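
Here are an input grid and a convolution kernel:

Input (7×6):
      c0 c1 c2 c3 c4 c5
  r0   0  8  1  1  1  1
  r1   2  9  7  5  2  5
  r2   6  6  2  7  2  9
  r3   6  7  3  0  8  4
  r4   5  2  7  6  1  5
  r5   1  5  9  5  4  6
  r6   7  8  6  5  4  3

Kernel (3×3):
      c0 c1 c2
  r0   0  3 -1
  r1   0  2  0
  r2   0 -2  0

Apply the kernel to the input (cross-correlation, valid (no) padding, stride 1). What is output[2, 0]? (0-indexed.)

The receptive field on the input at this output position is [6 6 2 / 6 7 3 / 5 2 7]. Elementwise product with the kernel and sum: 6·3 + 2·-1 + 7·2 + 2·-2.

26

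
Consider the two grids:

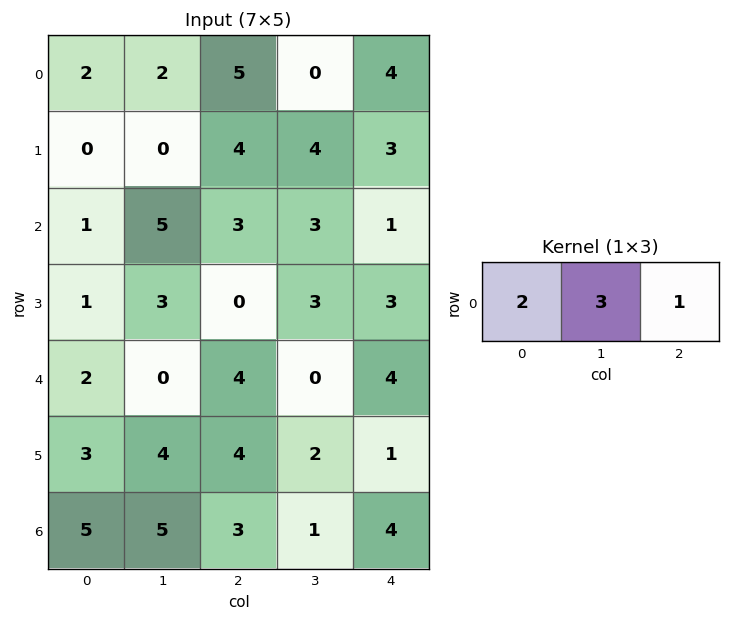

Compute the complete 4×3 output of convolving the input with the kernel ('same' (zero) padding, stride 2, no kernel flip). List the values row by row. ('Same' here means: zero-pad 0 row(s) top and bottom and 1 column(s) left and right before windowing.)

Output[0,0]: The receptive field on the zero-padded input at this output position is [0 2 2]. Elementwise product with the kernel and sum: 0·2 + 2·3 + 2·1.
Output[0,1]: The receptive field on the zero-padded input at this output position is [2 5 0]. Elementwise product with the kernel and sum: 2·2 + 5·3 + 0·1.

8 19 12
8 22 9
6 12 12
20 20 14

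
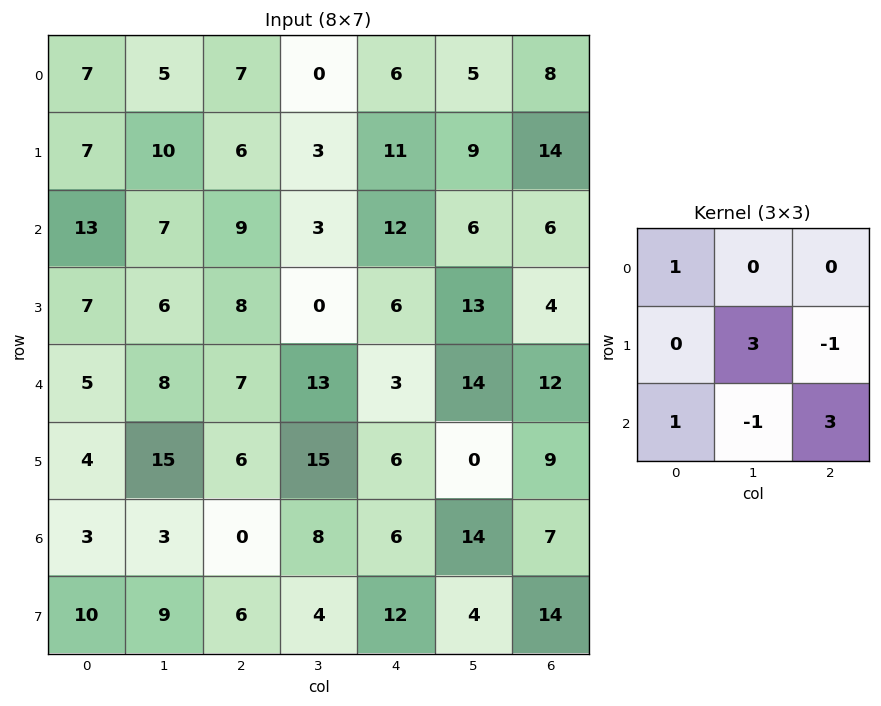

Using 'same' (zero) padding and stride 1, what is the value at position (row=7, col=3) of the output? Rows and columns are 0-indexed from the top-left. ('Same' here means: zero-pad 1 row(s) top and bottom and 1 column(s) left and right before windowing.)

The receptive field on the zero-padded input at this output position is [0 8 6 / 6 4 12 / 0 0 0]. Elementwise product with the kernel and sum: 0·1 + 4·3 + 12·-1 + 0·1 + 0·-1 + 0·3.

0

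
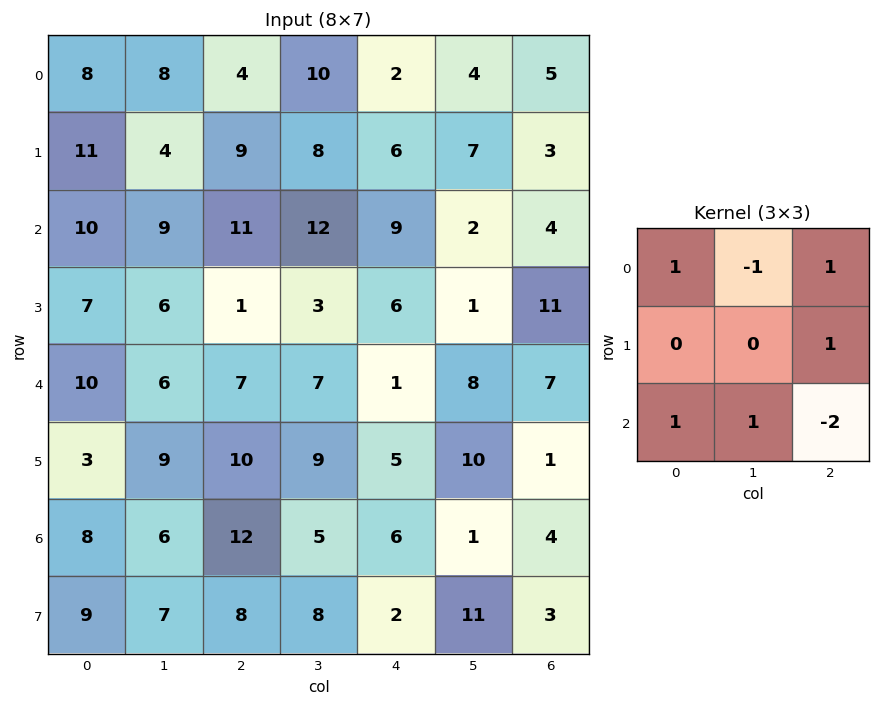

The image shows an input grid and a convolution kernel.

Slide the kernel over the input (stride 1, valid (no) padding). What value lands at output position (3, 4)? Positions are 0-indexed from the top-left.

The receptive field on the input at this output position is [6 1 11 / 1 8 7 / 5 10 1]. Elementwise product with the kernel and sum: 6·1 + 1·-1 + 11·1 + 7·1 + 5·1 + 10·1 + 1·-2.

36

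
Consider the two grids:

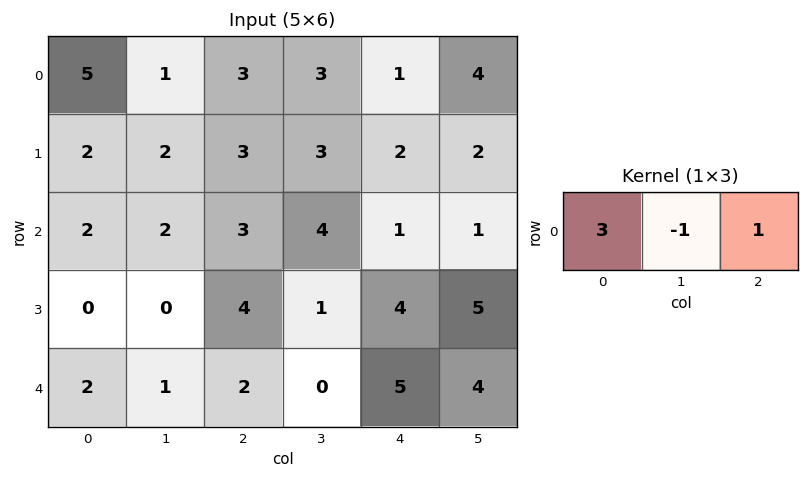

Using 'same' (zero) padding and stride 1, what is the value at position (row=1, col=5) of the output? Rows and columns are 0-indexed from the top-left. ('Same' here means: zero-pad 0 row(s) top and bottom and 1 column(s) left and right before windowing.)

4

The receptive field on the zero-padded input at this output position is [2 2 0]. Elementwise product with the kernel and sum: 2·3 + 2·-1 + 0·1.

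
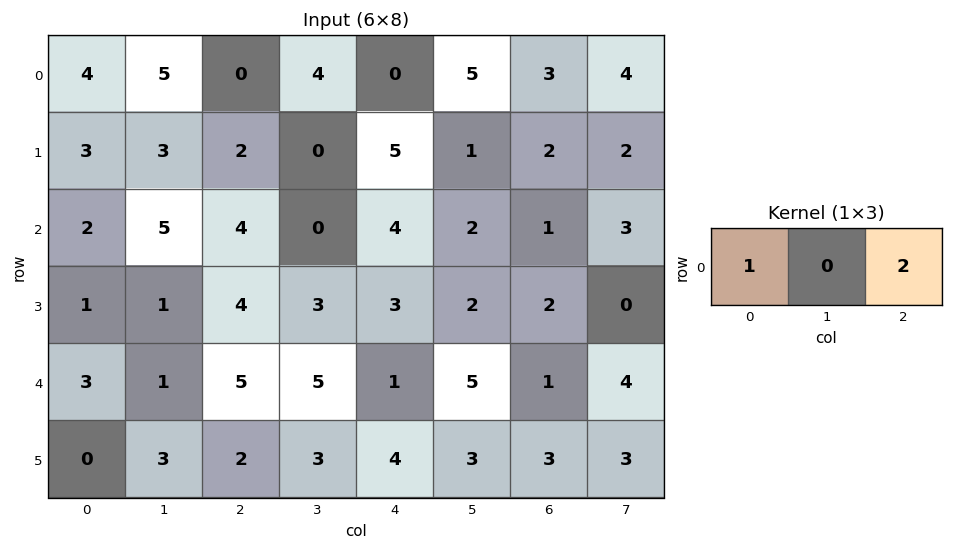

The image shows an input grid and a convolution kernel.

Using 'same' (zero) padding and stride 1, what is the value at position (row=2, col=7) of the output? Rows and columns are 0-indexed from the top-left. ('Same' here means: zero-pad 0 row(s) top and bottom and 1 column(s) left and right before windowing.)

The receptive field on the zero-padded input at this output position is [1 3 0]. Elementwise product with the kernel and sum: 1·1 + 0·2.

1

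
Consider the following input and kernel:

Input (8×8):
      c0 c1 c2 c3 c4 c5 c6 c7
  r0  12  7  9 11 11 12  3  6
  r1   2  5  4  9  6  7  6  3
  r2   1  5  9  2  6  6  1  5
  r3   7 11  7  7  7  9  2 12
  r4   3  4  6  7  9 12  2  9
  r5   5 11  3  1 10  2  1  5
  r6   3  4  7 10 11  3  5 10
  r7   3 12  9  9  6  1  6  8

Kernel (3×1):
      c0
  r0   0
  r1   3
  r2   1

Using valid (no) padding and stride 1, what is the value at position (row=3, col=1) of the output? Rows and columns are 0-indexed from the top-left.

The receptive field on the input at this output position is [11 / 4 / 11]. Elementwise product with the kernel and sum: 4·3 + 11·1.

23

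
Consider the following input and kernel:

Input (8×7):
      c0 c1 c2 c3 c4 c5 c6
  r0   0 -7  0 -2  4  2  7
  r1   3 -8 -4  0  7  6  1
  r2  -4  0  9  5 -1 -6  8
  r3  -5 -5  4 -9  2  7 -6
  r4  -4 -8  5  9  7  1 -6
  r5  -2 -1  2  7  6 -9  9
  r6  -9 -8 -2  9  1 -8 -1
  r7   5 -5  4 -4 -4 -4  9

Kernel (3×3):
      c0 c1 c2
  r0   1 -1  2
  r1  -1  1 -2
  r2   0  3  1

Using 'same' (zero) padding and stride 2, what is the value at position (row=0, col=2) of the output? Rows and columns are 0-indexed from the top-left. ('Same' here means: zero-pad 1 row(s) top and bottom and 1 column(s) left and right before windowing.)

The receptive field on the zero-padded input at this output position is [0 0 0 / -2 4 2 / 0 7 6]. Elementwise product with the kernel and sum: 0·1 + 0·-1 + 0·2 + -2·-1 + 4·1 + 2·-2 + 7·3 + 6·1.

29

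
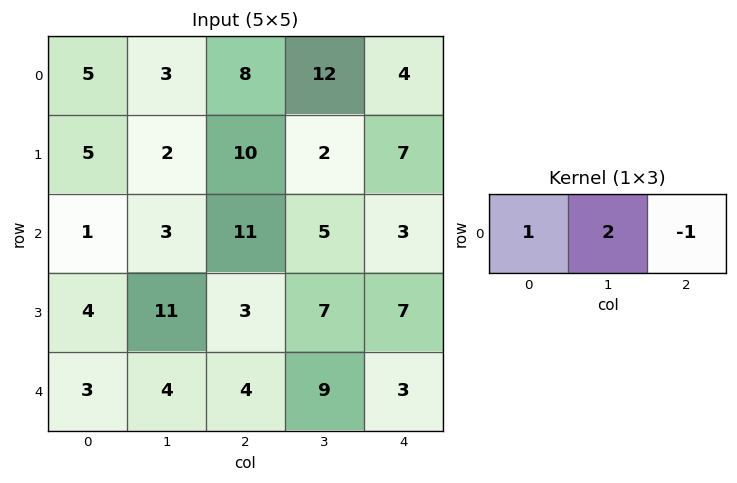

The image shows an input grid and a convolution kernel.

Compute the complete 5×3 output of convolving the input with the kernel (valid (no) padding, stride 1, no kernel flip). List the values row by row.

Output[0,0]: The receptive field on the input at this output position is [5 3 8]. Elementwise product with the kernel and sum: 5·1 + 3·2 + 8·-1.
Output[0,1]: The receptive field on the input at this output position is [3 8 12]. Elementwise product with the kernel and sum: 3·1 + 8·2 + 12·-1.

3 7 28
-1 20 7
-4 20 18
23 10 10
7 3 19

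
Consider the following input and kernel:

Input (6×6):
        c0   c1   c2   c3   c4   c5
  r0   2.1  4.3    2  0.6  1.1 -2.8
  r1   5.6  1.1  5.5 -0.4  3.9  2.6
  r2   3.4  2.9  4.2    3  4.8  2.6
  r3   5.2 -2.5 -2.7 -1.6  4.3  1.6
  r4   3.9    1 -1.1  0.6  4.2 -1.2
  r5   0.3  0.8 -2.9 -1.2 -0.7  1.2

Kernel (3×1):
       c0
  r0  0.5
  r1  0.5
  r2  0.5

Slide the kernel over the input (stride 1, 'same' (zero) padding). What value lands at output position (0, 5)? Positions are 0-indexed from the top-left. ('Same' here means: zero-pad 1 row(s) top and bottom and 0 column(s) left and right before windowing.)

-0.1

The receptive field on the zero-padded input at this output position is [0 / -2.8 / 2.6]. Elementwise product with the kernel and sum: 0·0.5 + -2.8·0.5 + 2.6·0.5.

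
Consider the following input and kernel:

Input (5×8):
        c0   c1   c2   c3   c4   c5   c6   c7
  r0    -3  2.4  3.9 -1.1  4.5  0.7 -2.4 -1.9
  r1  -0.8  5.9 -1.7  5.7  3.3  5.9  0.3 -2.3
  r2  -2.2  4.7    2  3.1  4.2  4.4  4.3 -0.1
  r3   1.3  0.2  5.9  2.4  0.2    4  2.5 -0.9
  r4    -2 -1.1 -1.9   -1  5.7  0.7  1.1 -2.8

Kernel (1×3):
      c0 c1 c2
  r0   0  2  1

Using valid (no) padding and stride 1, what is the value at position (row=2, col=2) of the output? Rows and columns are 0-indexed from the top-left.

The receptive field on the input at this output position is [2 3.1 4.2]. Elementwise product with the kernel and sum: 3.1·2 + 4.2·1.

10.4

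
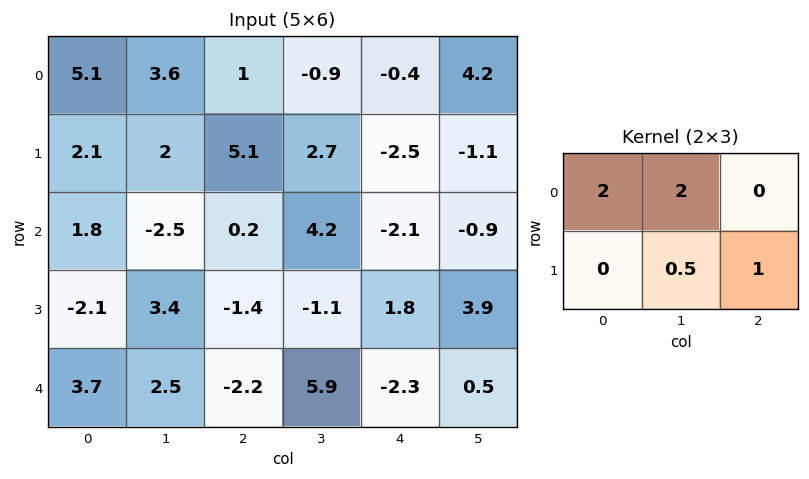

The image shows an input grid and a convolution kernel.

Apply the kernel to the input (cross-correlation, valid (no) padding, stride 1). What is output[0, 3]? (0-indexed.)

The receptive field on the input at this output position is [-0.9 -0.4 4.2 / 2.7 -2.5 -1.1]. Elementwise product with the kernel and sum: -0.9·2 + -0.4·2 + -2.5·0.5 + -1.1·1.

-4.95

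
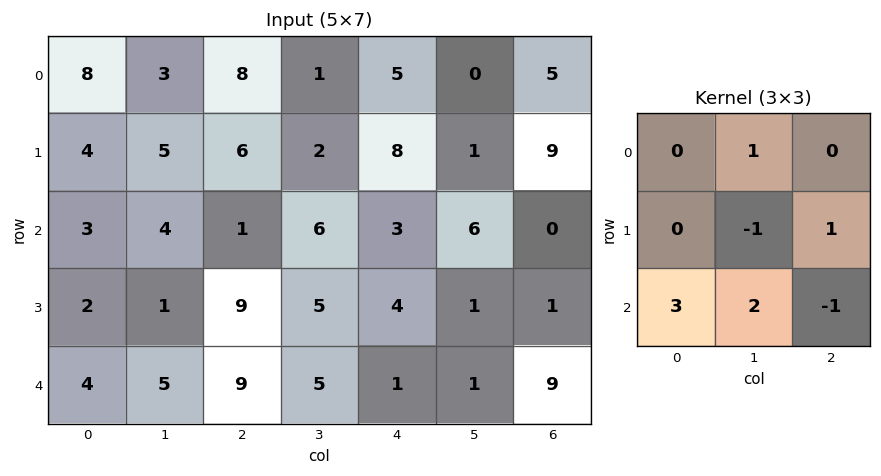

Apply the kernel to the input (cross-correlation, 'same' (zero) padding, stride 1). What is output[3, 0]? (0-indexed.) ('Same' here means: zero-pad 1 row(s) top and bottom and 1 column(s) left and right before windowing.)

The receptive field on the zero-padded input at this output position is [0 3 4 / 0 2 1 / 0 4 5]. Elementwise product with the kernel and sum: 3·1 + 2·-1 + 1·1 + 0·3 + 4·2 + 5·-1.

5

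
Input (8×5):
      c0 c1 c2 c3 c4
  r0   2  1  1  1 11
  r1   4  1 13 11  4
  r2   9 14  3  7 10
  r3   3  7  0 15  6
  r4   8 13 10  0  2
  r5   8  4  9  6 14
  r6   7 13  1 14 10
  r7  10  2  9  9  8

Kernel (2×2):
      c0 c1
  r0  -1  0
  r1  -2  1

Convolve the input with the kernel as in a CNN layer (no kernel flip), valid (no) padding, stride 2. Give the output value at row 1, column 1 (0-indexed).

The receptive field on the input at this output position is [3 7 / 0 15]. Elementwise product with the kernel and sum: 3·-1 + 0·-2 + 15·1.

12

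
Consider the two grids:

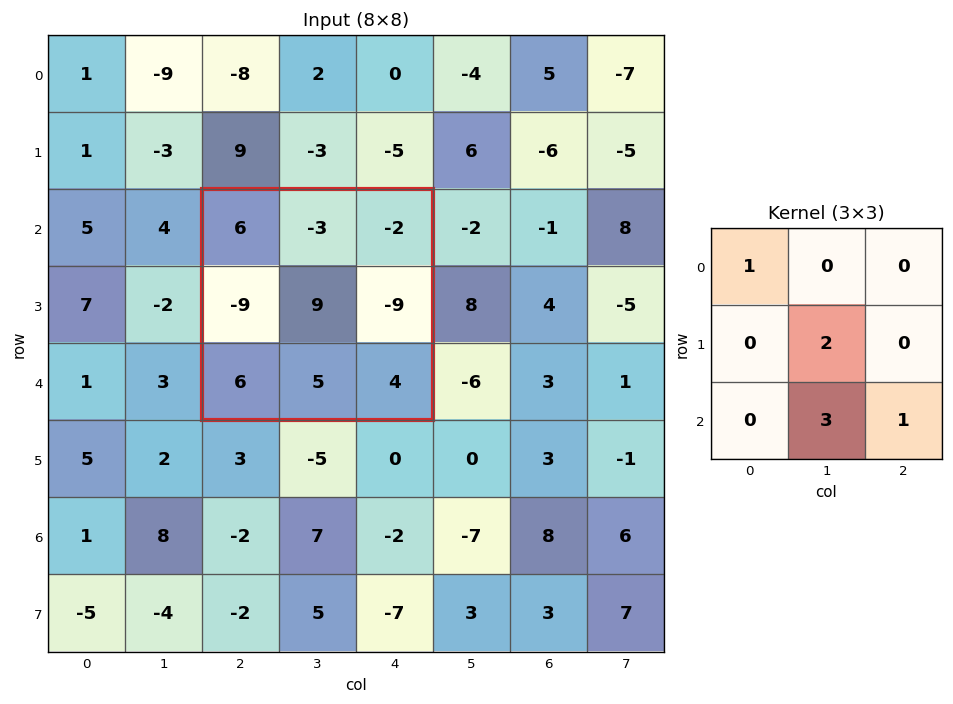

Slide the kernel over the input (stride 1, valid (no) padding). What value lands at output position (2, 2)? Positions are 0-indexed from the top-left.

The receptive field on the input at this output position is [6 -3 -2 / -9 9 -9 / 6 5 4]. Elementwise product with the kernel and sum: 6·1 + 9·2 + 5·3 + 4·1.

43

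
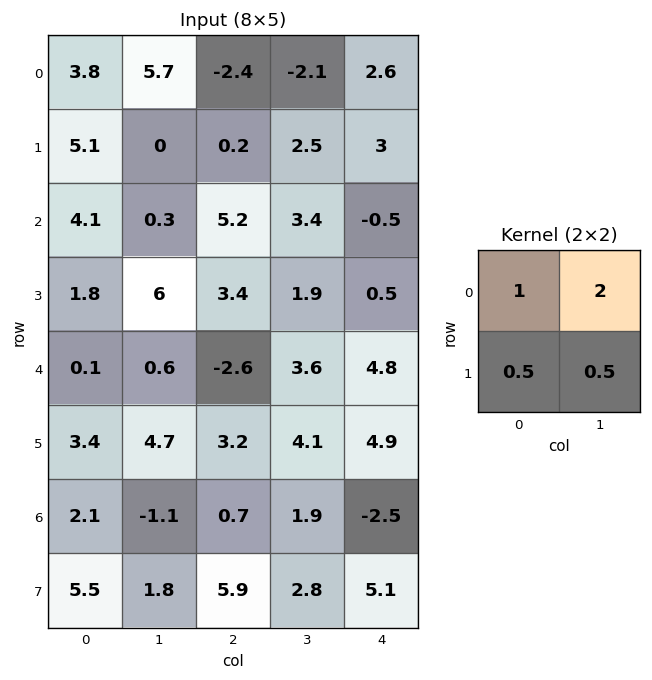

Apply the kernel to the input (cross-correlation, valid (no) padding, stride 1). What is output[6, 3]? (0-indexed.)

The receptive field on the input at this output position is [1.9 -2.5 / 2.8 5.1]. Elementwise product with the kernel and sum: 1.9·1 + -2.5·2 + 2.8·0.5 + 5.1·0.5.

0.85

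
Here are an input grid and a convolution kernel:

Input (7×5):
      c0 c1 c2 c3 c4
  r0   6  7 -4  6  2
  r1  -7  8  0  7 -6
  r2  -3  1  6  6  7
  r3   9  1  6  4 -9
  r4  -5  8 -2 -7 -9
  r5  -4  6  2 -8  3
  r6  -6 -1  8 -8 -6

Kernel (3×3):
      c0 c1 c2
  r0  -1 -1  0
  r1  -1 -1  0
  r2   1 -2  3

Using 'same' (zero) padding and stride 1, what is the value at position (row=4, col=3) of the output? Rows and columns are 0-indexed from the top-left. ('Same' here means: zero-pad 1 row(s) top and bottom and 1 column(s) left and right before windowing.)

26

The receptive field on the zero-padded input at this output position is [6 4 -9 / -2 -7 -9 / 2 -8 3]. Elementwise product with the kernel and sum: 6·-1 + 4·-1 + -2·-1 + -7·-1 + 2·1 + -8·-2 + 3·3.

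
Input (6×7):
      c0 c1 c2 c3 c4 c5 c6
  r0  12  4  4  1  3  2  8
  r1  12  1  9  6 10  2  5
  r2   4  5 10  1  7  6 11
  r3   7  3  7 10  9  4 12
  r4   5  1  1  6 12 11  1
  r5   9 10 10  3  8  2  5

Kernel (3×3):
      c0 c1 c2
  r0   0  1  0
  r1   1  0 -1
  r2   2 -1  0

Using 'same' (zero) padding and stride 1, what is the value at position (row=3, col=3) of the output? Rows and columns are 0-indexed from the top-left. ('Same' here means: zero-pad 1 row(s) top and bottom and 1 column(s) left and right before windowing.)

The receptive field on the zero-padded input at this output position is [10 1 7 / 7 10 9 / 1 6 12]. Elementwise product with the kernel and sum: 1·1 + 7·1 + 9·-1 + 1·2 + 6·-1.

-5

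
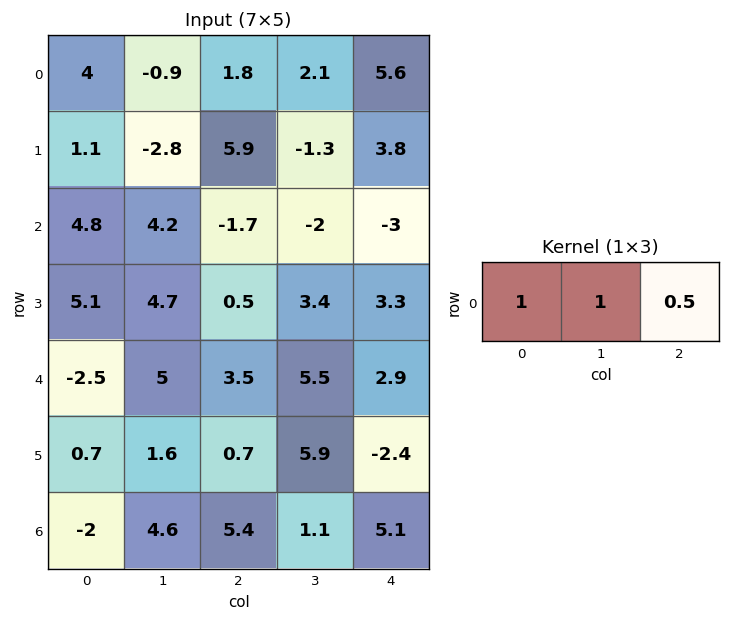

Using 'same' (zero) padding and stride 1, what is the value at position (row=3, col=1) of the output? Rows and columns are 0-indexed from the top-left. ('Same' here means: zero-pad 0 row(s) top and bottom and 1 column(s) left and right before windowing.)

The receptive field on the zero-padded input at this output position is [5.1 4.7 0.5]. Elementwise product with the kernel and sum: 5.1·1 + 4.7·1 + 0.5·0.5.

10.05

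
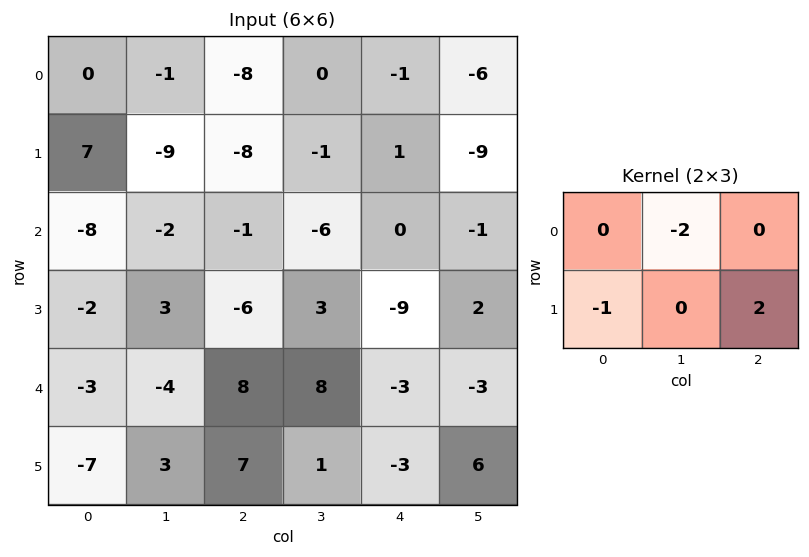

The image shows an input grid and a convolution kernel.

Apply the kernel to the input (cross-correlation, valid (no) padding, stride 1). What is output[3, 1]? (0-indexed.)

The receptive field on the input at this output position is [3 -6 3 / -4 8 8]. Elementwise product with the kernel and sum: -6·-2 + -4·-1 + 8·2.

32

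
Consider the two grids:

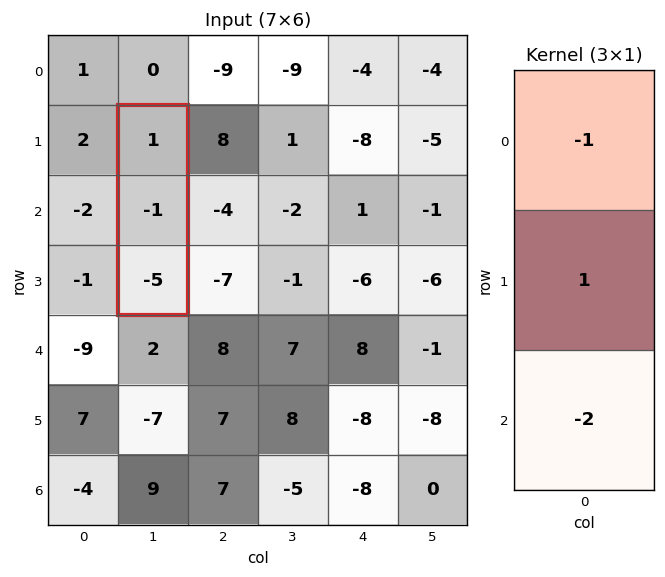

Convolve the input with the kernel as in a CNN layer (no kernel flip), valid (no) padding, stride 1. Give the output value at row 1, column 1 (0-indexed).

The receptive field on the input at this output position is [1 / -1 / -5]. Elementwise product with the kernel and sum: 1·-1 + -1·1 + -5·-2.

8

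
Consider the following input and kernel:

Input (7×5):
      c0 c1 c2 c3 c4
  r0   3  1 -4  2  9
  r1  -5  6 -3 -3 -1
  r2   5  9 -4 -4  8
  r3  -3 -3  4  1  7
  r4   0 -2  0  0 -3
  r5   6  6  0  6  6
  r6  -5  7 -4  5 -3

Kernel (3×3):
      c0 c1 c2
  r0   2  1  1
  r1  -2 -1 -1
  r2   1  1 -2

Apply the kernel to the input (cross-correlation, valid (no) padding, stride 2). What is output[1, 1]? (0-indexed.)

-14

The receptive field on the input at this output position is [-4 -4 8 / 4 1 7 / 0 0 -3]. Elementwise product with the kernel and sum: -4·2 + -4·1 + 8·1 + 4·-2 + 1·-1 + 7·-1 + 0·1 + 0·1 + -3·-2.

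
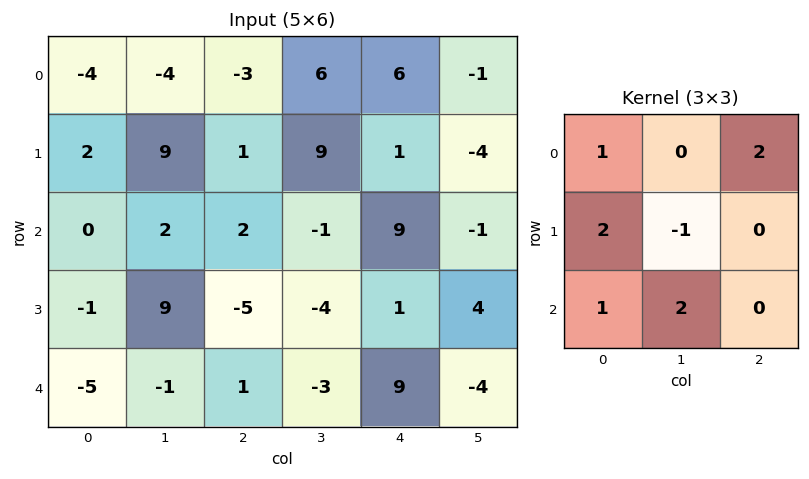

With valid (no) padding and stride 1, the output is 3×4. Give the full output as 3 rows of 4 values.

-11 31 2 38
19 28 -5 -12
-14 24 9 3

Output[0,0]: The receptive field on the input at this output position is [-4 -4 -3 / 2 9 1 / 0 2 2]. Elementwise product with the kernel and sum: -4·1 + -3·2 + 2·2 + 9·-1 + 0·1 + 2·2.
Output[0,1]: The receptive field on the input at this output position is [-4 -3 6 / 9 1 9 / 2 2 -1]. Elementwise product with the kernel and sum: -4·1 + 6·2 + 9·2 + 1·-1 + 2·1 + 2·2.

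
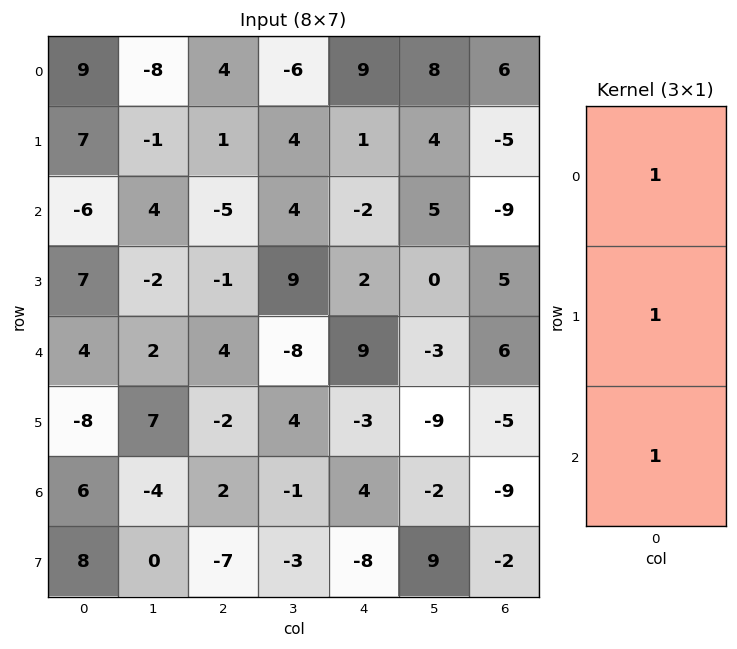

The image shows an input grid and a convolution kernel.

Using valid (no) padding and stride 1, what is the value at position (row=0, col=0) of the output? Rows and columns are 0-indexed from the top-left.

The receptive field on the input at this output position is [9 / 7 / -6]. Elementwise product with the kernel and sum: 9·1 + 7·1 + -6·1.

10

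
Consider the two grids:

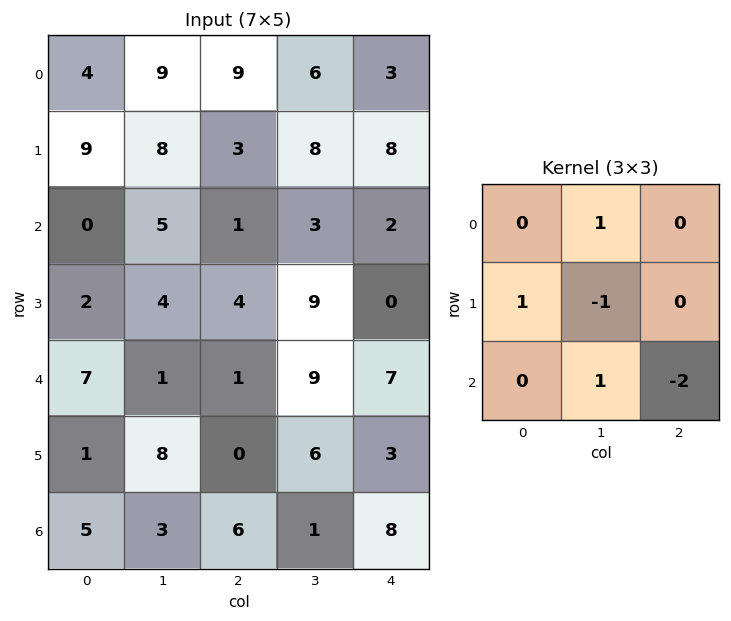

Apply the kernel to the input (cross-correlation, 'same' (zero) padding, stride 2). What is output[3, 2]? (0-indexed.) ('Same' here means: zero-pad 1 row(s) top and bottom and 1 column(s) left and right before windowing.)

The receptive field on the zero-padded input at this output position is [6 3 0 / 1 8 0 / 0 0 0]. Elementwise product with the kernel and sum: 3·1 + 1·1 + 8·-1 + 0·1 + 0·-2.

-4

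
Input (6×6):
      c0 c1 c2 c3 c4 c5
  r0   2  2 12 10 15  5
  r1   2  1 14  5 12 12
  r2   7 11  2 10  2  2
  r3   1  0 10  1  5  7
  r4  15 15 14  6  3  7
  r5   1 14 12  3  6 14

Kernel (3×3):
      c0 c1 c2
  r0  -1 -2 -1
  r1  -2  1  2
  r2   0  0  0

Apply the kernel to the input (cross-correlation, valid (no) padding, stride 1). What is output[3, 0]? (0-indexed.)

The receptive field on the input at this output position is [1 0 10 / 15 15 14 / 1 14 12]. Elementwise product with the kernel and sum: 1·-1 + 0·-2 + 10·-1 + 15·-2 + 15·1 + 14·2.

2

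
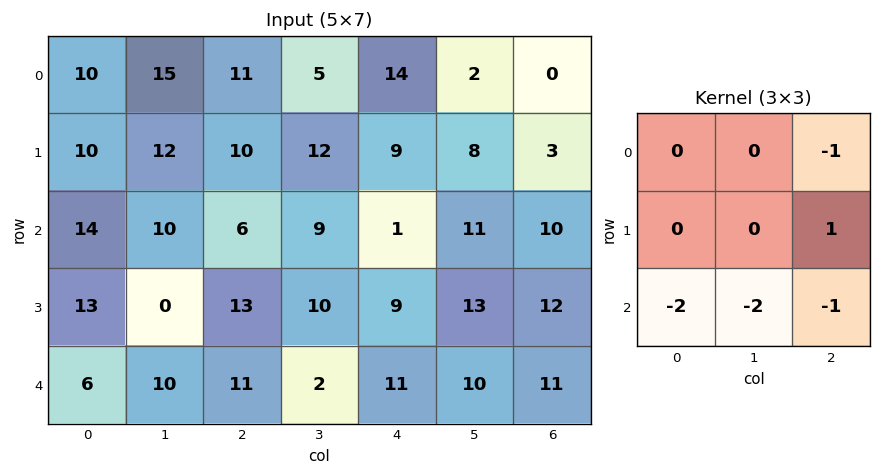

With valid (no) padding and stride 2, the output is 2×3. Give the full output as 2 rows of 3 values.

-55 -36 -31
-36 -29 -51

Output[0,0]: The receptive field on the input at this output position is [10 15 11 / 10 12 10 / 14 10 6]. Elementwise product with the kernel and sum: 11·-1 + 10·1 + 14·-2 + 10·-2 + 6·-1.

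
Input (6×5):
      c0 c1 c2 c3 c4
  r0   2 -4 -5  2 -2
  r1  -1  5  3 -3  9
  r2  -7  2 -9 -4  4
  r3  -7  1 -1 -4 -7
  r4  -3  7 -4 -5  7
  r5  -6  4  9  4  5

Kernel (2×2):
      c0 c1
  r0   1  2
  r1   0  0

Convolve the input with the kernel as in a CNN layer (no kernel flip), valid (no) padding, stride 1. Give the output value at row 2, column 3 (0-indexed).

The receptive field on the input at this output position is [-4 4 / -4 -7]. Elementwise product with the kernel and sum: -4·1 + 4·2.

4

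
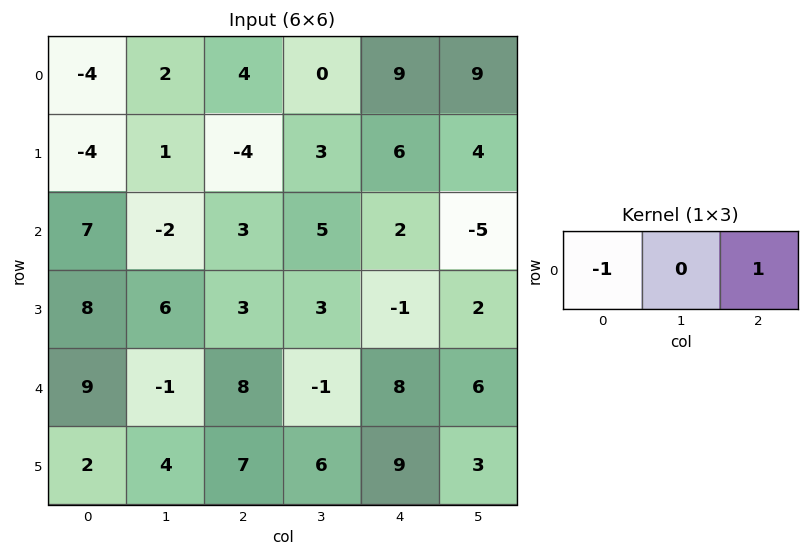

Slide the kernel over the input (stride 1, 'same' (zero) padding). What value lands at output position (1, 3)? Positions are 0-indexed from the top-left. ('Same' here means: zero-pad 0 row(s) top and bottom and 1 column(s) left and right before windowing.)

The receptive field on the zero-padded input at this output position is [-4 3 6]. Elementwise product with the kernel and sum: -4·-1 + 6·1.

10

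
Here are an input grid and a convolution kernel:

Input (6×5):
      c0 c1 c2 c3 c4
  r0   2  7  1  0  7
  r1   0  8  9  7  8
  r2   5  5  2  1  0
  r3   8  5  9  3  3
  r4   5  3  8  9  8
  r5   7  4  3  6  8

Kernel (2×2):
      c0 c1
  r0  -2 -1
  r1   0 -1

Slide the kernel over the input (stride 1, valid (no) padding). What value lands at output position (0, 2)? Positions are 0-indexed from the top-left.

The receptive field on the input at this output position is [1 0 / 9 7]. Elementwise product with the kernel and sum: 1·-2 + 0·-1 + 7·-1.

-9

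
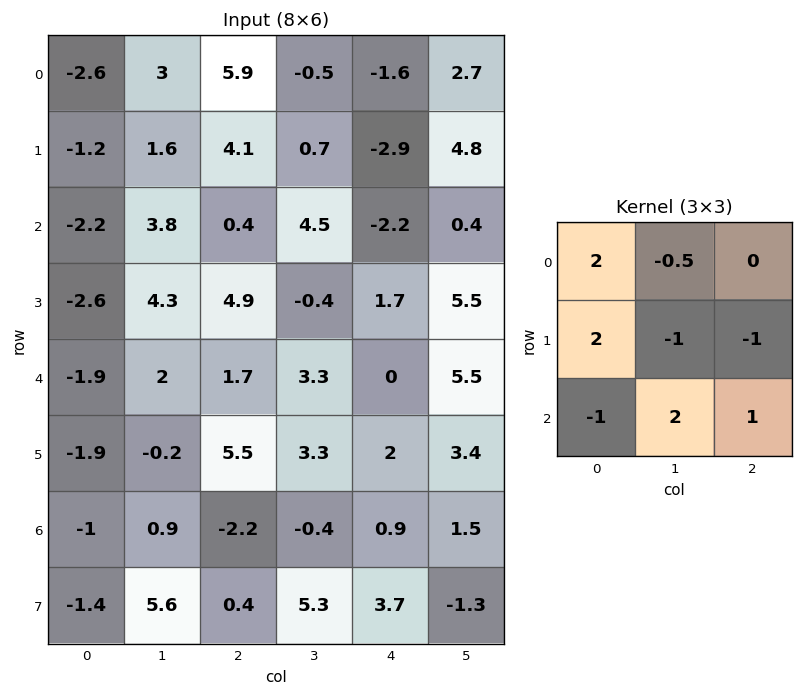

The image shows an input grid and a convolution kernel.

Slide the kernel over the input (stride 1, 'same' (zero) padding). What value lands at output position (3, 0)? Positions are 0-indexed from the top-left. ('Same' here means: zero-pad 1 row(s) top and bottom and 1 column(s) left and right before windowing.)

-2.4

The receptive field on the zero-padded input at this output position is [0 -2.2 3.8 / 0 -2.6 4.3 / 0 -1.9 2]. Elementwise product with the kernel and sum: 0·2 + -2.2·-0.5 + 0·2 + -2.6·-1 + 4.3·-1 + 0·-1 + -1.9·2 + 2·1.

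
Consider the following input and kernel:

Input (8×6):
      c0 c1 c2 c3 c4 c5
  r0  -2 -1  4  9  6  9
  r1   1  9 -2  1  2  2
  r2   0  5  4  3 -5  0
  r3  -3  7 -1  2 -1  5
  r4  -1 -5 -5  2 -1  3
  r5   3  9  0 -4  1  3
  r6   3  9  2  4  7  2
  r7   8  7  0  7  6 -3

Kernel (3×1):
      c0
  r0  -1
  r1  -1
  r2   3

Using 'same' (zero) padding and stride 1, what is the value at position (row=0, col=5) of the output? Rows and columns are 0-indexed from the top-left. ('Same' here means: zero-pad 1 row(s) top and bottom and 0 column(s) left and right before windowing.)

The receptive field on the zero-padded input at this output position is [0 / 9 / 2]. Elementwise product with the kernel and sum: 0·-1 + 9·-1 + 2·3.

-3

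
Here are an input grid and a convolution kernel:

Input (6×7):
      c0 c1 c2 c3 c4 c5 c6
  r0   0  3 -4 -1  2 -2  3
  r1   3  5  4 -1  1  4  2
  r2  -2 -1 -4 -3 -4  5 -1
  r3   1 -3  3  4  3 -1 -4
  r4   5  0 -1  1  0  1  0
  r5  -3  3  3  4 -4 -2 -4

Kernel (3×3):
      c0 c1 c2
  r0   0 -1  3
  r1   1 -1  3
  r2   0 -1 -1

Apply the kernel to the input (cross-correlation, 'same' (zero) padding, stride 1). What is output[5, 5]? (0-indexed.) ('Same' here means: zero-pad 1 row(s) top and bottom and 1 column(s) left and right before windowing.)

The receptive field on the zero-padded input at this output position is [0 1 0 / -4 -2 -4 / 0 0 0]. Elementwise product with the kernel and sum: 1·-1 + 0·3 + -4·1 + -2·-1 + -4·3 + 0·-1 + 0·-1.

-15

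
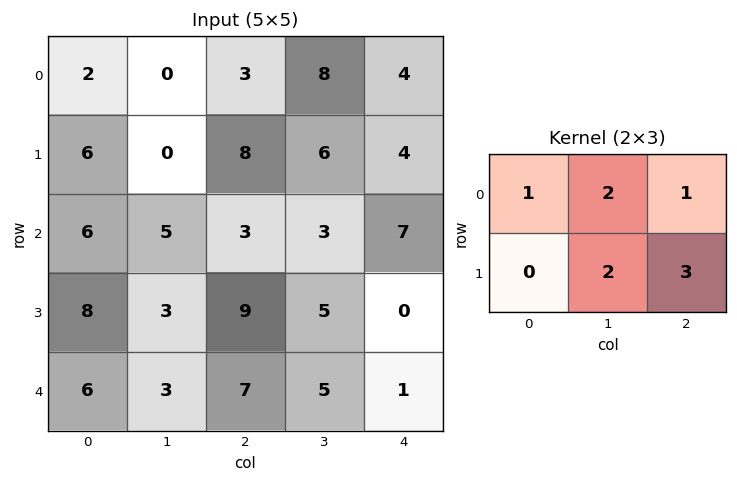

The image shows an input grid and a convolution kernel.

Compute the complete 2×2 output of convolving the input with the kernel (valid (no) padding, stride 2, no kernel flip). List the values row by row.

29 47
52 26

Output[0,0]: The receptive field on the input at this output position is [2 0 3 / 6 0 8]. Elementwise product with the kernel and sum: 2·1 + 0·2 + 3·1 + 0·2 + 8·3.
Output[0,1]: The receptive field on the input at this output position is [3 8 4 / 8 6 4]. Elementwise product with the kernel and sum: 3·1 + 8·2 + 4·1 + 6·2 + 4·3.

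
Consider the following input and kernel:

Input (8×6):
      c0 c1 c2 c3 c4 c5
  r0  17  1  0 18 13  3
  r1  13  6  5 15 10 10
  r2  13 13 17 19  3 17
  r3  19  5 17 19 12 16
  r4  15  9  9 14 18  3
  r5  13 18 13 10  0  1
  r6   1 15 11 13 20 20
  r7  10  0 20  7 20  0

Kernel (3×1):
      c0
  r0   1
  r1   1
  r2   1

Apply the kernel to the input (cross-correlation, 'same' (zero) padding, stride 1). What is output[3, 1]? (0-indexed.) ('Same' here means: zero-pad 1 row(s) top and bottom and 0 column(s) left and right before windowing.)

The receptive field on the zero-padded input at this output position is [13 / 5 / 9]. Elementwise product with the kernel and sum: 13·1 + 5·1 + 9·1.

27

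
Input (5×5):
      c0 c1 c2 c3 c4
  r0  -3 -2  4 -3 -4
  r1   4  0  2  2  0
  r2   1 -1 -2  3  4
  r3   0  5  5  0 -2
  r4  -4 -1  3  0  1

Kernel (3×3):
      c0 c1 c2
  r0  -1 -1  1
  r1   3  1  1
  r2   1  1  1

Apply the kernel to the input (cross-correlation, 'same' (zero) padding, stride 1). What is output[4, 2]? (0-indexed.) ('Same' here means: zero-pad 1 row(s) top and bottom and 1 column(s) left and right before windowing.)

-10

The receptive field on the zero-padded input at this output position is [5 5 0 / -1 3 0 / 0 0 0]. Elementwise product with the kernel and sum: 5·-1 + 5·-1 + 0·1 + -1·3 + 3·1 + 0·1 + 0·1 + 0·1 + 0·1.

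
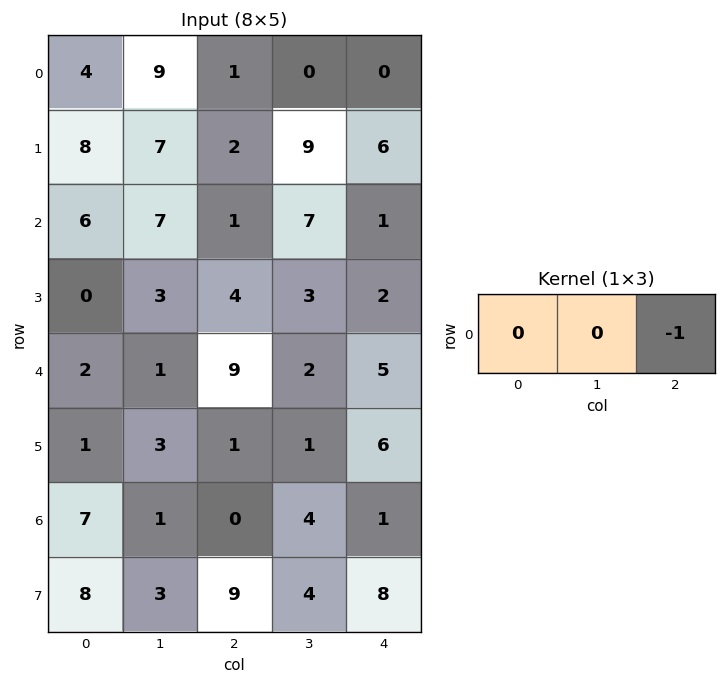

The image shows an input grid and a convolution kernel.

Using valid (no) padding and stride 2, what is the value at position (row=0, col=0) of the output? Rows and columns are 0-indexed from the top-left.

-1

The receptive field on the input at this output position is [4 9 1]. Elementwise product with the kernel and sum: 1·-1.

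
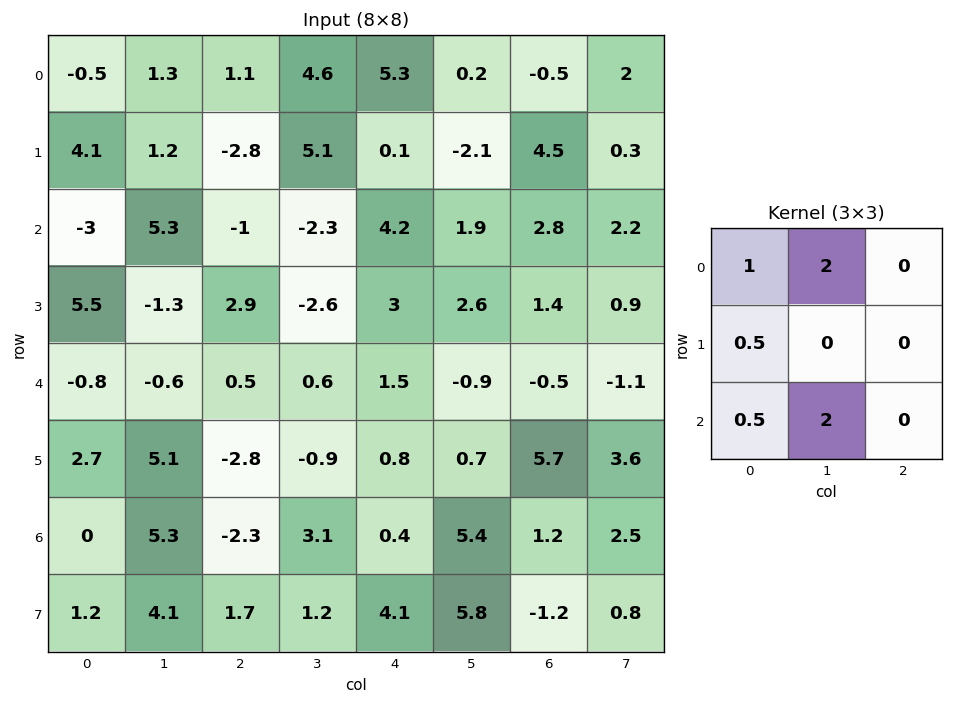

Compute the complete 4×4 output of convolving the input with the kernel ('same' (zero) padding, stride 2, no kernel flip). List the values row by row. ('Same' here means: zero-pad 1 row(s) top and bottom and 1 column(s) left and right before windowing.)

8.2 -4.35 5.05 8.05
19.2 3.4 8.85 11.95
16.4 1.15 4.85 16.7
7.8 7.6 11.05 15.3

Output[0,0]: The receptive field on the zero-padded input at this output position is [0 0 0 / 0 -0.5 1.3 / 0 4.1 1.2]. Elementwise product with the kernel and sum: 0·1 + 0·2 + 0·0.5 + 0·0.5 + 4.1·2.
Output[0,1]: The receptive field on the zero-padded input at this output position is [0 0 0 / 1.3 1.1 4.6 / 1.2 -2.8 5.1]. Elementwise product with the kernel and sum: 0·1 + 0·2 + 1.3·0.5 + 1.2·0.5 + -2.8·2.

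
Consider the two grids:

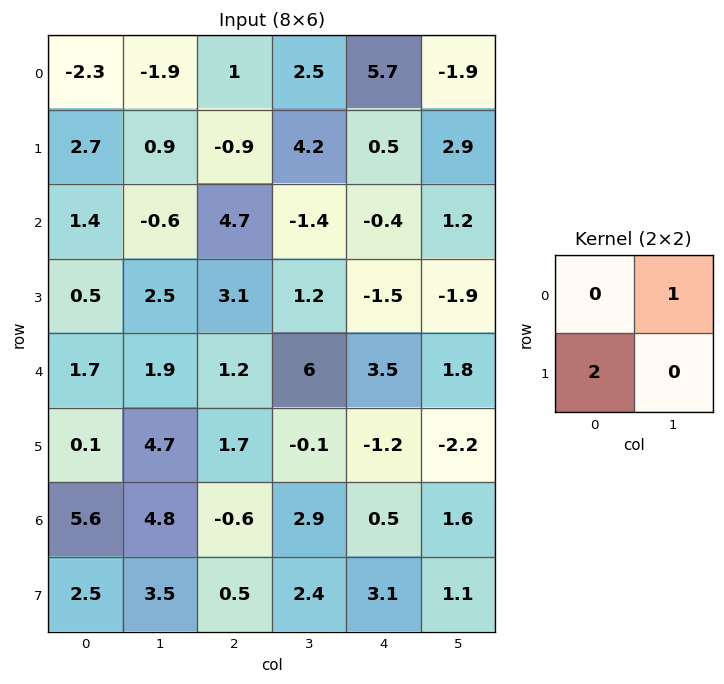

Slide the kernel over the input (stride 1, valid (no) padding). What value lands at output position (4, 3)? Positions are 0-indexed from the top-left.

3.3

The receptive field on the input at this output position is [6 3.5 / -0.1 -1.2]. Elementwise product with the kernel and sum: 3.5·1 + -0.1·2.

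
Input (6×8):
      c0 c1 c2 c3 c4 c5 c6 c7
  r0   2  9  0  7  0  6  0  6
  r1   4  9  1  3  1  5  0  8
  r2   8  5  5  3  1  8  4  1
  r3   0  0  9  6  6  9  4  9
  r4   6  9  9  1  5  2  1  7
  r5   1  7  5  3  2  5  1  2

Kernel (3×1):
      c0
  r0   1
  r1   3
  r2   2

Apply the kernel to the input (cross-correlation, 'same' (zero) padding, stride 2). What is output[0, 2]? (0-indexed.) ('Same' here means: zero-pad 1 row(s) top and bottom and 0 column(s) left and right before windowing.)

2

The receptive field on the zero-padded input at this output position is [0 / 0 / 1]. Elementwise product with the kernel and sum: 0·1 + 0·3 + 1·2.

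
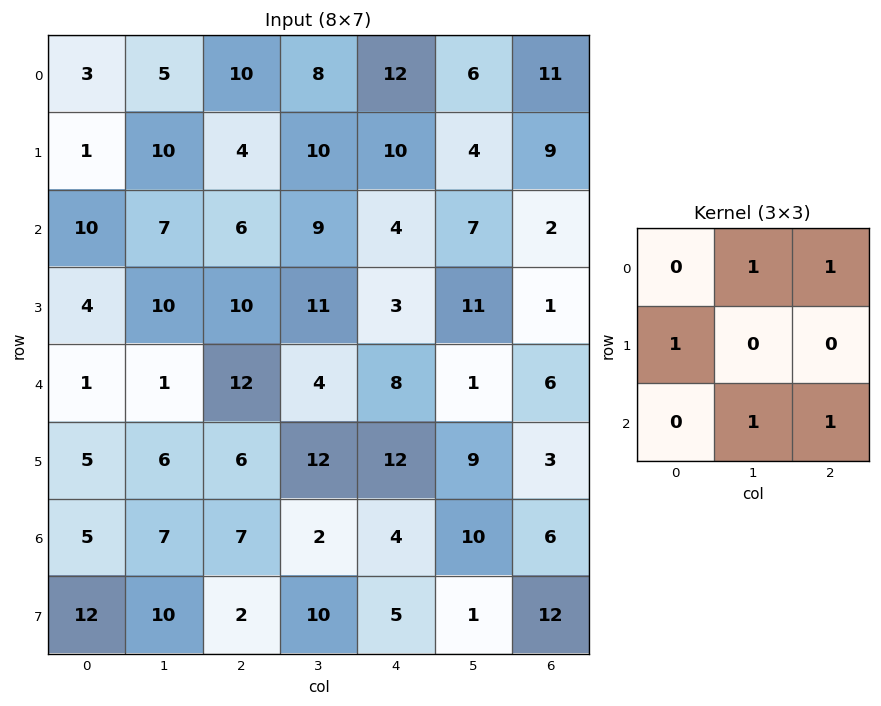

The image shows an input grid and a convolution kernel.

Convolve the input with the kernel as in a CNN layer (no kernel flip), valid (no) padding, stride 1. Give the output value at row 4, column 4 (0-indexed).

35

The receptive field on the input at this output position is [8 1 6 / 12 9 3 / 4 10 6]. Elementwise product with the kernel and sum: 1·1 + 6·1 + 12·1 + 10·1 + 6·1.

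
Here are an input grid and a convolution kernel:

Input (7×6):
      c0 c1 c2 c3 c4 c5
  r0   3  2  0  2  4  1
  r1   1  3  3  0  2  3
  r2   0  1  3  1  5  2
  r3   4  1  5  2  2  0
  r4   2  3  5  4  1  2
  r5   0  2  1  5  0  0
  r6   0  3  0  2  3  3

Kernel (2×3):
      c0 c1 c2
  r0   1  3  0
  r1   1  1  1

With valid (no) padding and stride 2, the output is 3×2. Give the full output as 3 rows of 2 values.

Output[0,0]: The receptive field on the input at this output position is [3 2 0 / 1 3 3]. Elementwise product with the kernel and sum: 3·1 + 2·3 + 1·1 + 3·1 + 3·1.

16 11
13 15
14 23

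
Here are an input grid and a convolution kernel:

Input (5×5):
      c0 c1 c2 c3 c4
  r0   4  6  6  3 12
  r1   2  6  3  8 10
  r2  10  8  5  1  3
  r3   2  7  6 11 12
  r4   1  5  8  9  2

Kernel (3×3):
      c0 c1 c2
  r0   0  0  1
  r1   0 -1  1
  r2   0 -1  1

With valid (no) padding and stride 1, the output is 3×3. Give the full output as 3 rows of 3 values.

0 4 16
-1 9 13
7 7 -3

Output[0,0]: The receptive field on the input at this output position is [4 6 6 / 2 6 3 / 10 8 5]. Elementwise product with the kernel and sum: 6·1 + 6·-1 + 3·1 + 8·-1 + 5·1.
Output[0,1]: The receptive field on the input at this output position is [6 6 3 / 6 3 8 / 8 5 1]. Elementwise product with the kernel and sum: 3·1 + 3·-1 + 8·1 + 5·-1 + 1·1.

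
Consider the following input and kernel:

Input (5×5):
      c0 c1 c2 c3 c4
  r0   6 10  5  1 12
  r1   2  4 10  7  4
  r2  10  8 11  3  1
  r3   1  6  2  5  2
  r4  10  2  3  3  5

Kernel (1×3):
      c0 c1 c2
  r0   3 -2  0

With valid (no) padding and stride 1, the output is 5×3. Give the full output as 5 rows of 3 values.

-2 20 13
-2 -8 16
14 2 27
-9 14 -4
26 0 3

Output[0,0]: The receptive field on the input at this output position is [6 10 5]. Elementwise product with the kernel and sum: 6·3 + 10·-2.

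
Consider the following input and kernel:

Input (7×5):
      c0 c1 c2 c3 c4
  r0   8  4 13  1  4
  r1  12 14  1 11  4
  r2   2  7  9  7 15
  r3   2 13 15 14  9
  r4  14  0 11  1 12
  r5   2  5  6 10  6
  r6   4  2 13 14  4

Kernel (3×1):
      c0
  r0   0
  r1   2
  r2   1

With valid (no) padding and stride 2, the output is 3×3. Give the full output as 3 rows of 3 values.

Output[0,0]: The receptive field on the input at this output position is [8 / 12 / 2]. Elementwise product with the kernel and sum: 12·2 + 2·1.

26 11 23
18 41 30
8 25 16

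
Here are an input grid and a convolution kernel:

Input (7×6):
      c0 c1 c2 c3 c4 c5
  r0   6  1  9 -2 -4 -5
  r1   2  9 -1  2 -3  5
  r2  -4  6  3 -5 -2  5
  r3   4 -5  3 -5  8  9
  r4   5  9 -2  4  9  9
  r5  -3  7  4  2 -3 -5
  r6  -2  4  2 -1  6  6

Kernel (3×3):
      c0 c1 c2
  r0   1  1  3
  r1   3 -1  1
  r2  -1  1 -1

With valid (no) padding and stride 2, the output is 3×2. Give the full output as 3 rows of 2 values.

37 -19
37 11
0 27

Output[0,0]: The receptive field on the input at this output position is [6 1 9 / 2 9 -1 / -4 6 3]. Elementwise product with the kernel and sum: 6·1 + 1·1 + 9·3 + 2·3 + 9·-1 + -1·1 + -4·-1 + 6·1 + 3·-1.
Output[0,1]: The receptive field on the input at this output position is [9 -2 -4 / -1 2 -3 / 3 -5 -2]. Elementwise product with the kernel and sum: 9·1 + -2·1 + -4·3 + -1·3 + 2·-1 + -3·1 + 3·-1 + -5·1 + -2·-1.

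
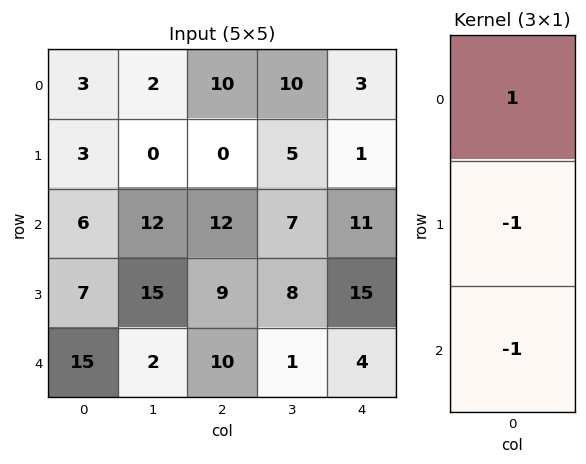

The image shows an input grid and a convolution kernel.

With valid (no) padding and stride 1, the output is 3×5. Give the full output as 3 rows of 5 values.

Output[0,0]: The receptive field on the input at this output position is [3 / 3 / 6]. Elementwise product with the kernel and sum: 3·1 + 3·-1 + 6·-1.
Output[0,1]: The receptive field on the input at this output position is [2 / 0 / 12]. Elementwise product with the kernel and sum: 2·1 + 0·-1 + 12·-1.

-6 -10 -2 -2 -9
-10 -27 -21 -10 -25
-16 -5 -7 -2 -8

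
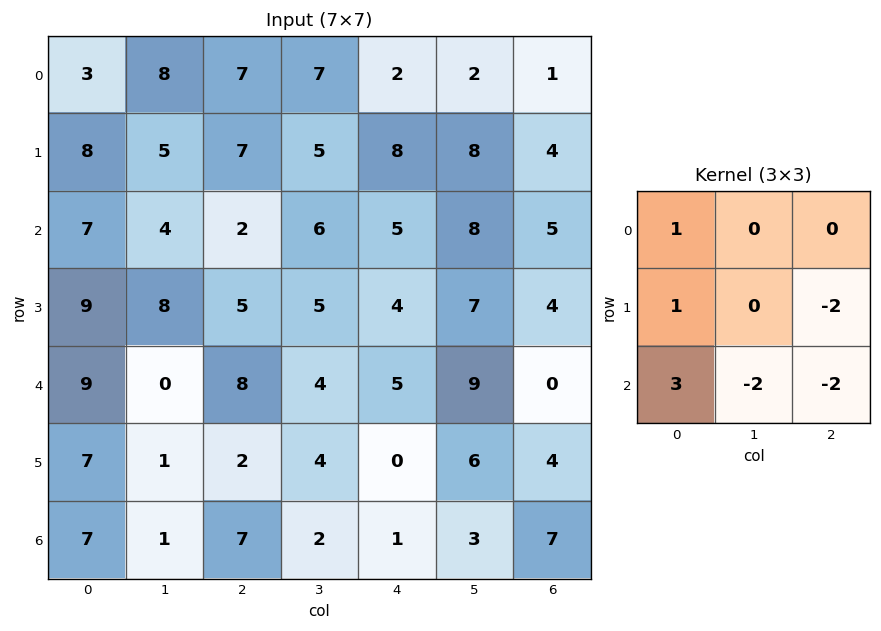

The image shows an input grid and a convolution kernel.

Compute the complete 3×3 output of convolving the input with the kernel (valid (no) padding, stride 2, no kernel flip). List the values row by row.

Output[0,0]: The receptive field on the input at this output position is [3 8 7 / 8 5 7 / 7 4 2]. Elementwise product with the kernel and sum: 3·1 + 8·1 + 7·-2 + 7·3 + 4·-2 + 2·-2.
Output[0,1]: The receptive field on the input at this output position is [7 7 2 / 7 5 8 / 2 6 5]. Elementwise product with the kernel and sum: 7·1 + 7·1 + 8·-2 + 2·3 + 6·-2 + 5·-2.

6 -18 -9
17 5 -2
17 25 -20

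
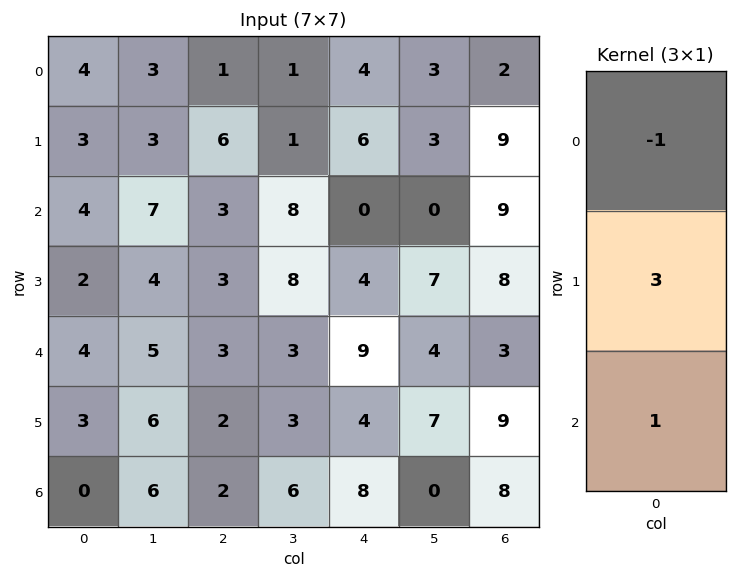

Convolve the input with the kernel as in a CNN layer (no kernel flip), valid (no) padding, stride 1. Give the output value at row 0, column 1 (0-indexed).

13

The receptive field on the input at this output position is [3 / 3 / 7]. Elementwise product with the kernel and sum: 3·-1 + 3·3 + 7·1.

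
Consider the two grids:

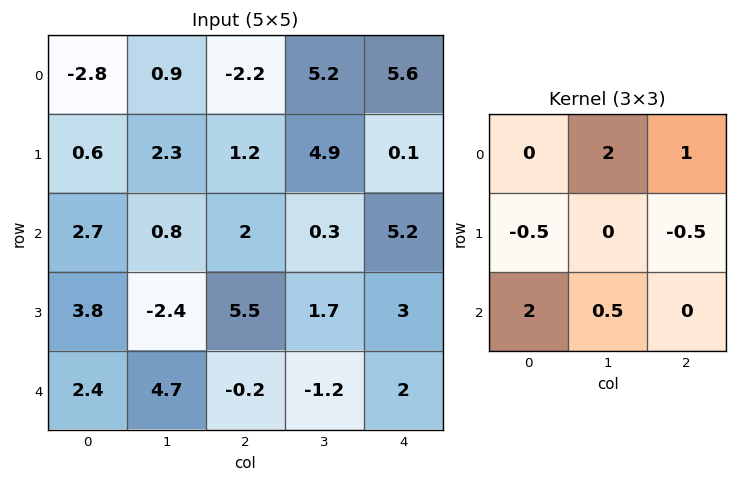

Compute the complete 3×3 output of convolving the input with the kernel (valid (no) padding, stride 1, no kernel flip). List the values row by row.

4.5 -0.2 19.5
9.85 4.7 18.15
6.1 13.95 0.55

Output[0,0]: The receptive field on the input at this output position is [-2.8 0.9 -2.2 / 0.6 2.3 1.2 / 2.7 0.8 2]. Elementwise product with the kernel and sum: 0.9·2 + -2.2·1 + 0.6·-0.5 + 1.2·-0.5 + 2.7·2 + 0.8·0.5.
Output[0,1]: The receptive field on the input at this output position is [0.9 -2.2 5.2 / 2.3 1.2 4.9 / 0.8 2 0.3]. Elementwise product with the kernel and sum: -2.2·2 + 5.2·1 + 2.3·-0.5 + 4.9·-0.5 + 0.8·2 + 2·0.5.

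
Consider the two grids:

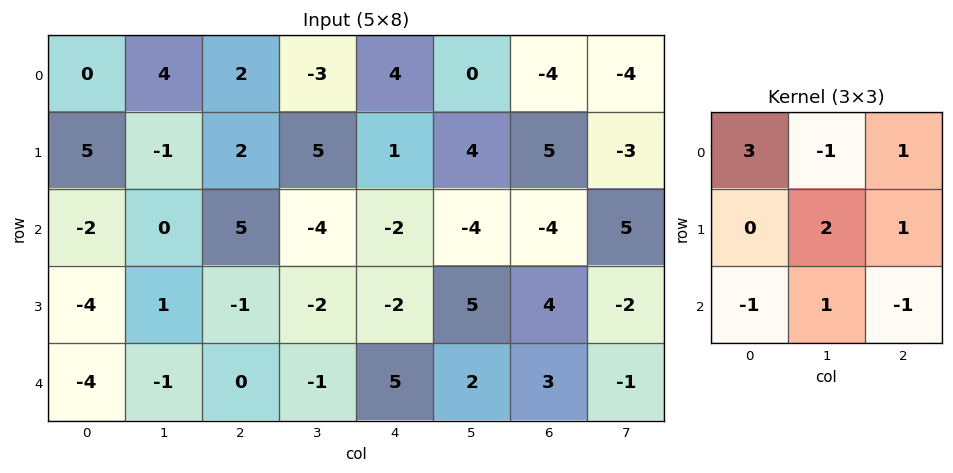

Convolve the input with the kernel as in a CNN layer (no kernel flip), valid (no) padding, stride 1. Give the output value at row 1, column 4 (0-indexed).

The receptive field on the input at this output position is [1 4 5 / -2 -4 -4 / -2 5 4]. Elementwise product with the kernel and sum: 1·3 + 4·-1 + 5·1 + -4·2 + -4·1 + -2·-1 + 5·1 + 4·-1.

-5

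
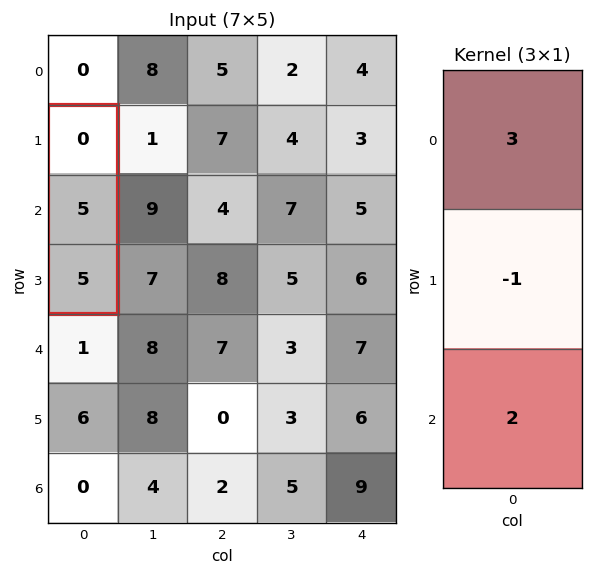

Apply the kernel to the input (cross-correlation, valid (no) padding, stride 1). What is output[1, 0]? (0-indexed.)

The receptive field on the input at this output position is [0 / 5 / 5]. Elementwise product with the kernel and sum: 0·3 + 5·-1 + 5·2.

5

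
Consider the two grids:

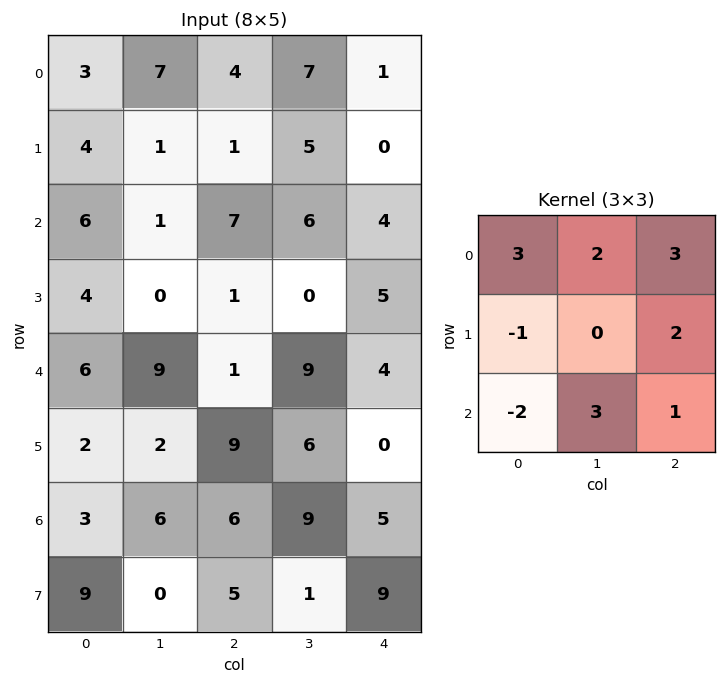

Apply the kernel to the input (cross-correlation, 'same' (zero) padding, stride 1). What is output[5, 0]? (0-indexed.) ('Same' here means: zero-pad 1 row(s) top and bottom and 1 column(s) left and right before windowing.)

The receptive field on the zero-padded input at this output position is [0 6 9 / 0 2 2 / 0 3 6]. Elementwise product with the kernel and sum: 0·3 + 6·2 + 9·3 + 0·-1 + 2·2 + 0·-2 + 3·3 + 6·1.

58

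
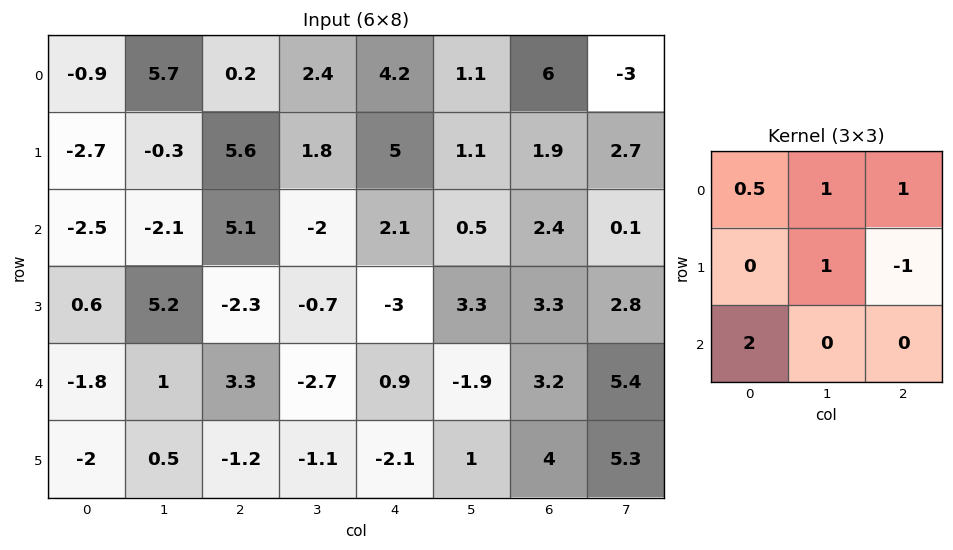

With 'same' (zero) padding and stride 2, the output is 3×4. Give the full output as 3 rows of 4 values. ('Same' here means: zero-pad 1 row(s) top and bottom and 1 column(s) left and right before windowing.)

Output[0,0]: The receptive field on the zero-padded input at this output position is [0 0 0 / 0 -0.9 5.7 / 0 -2.7 -0.3]. Elementwise product with the kernel and sum: 0·0.5 + 0·1 + 0·1 + -0.9·1 + 5.7·-1 + 0·2.
Output[0,1]: The receptive field on the zero-padded input at this output position is [0 0 0 / 5.7 0.2 2.4 / -0.3 5.6 1.8]. Elementwise product with the kernel and sum: 0·0.5 + 0·1 + 0·1 + 0.2·1 + 2.4·-1 + -0.3·2.

-6.6 -2.8 6.7 11.2
-3.4 24.75 7.2 14.05
3 6.6 0.55 7.55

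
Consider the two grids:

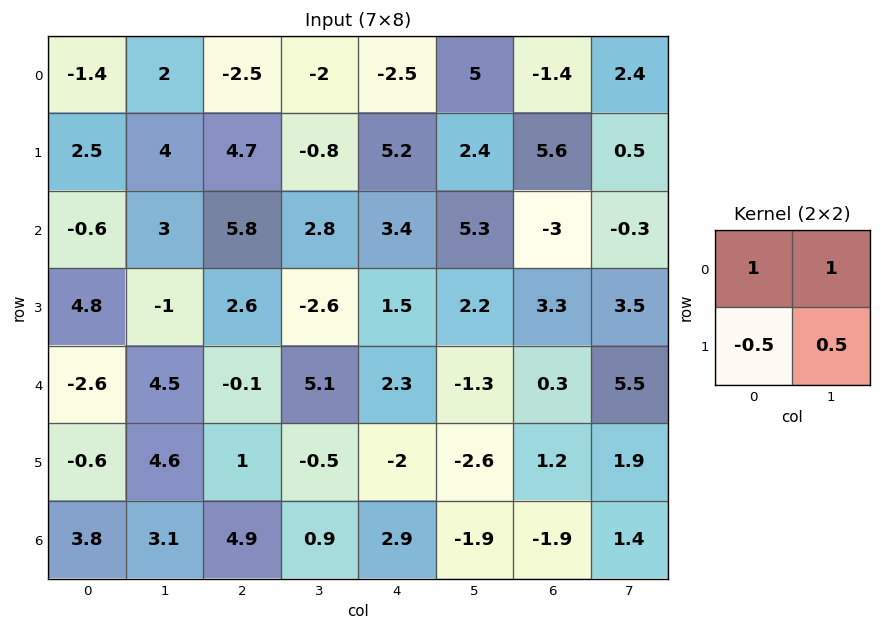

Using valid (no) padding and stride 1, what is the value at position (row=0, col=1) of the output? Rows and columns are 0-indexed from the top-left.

-0.15

The receptive field on the input at this output position is [2 -2.5 / 4 4.7]. Elementwise product with the kernel and sum: 2·1 + -2.5·1 + 4·-0.5 + 4.7·0.5.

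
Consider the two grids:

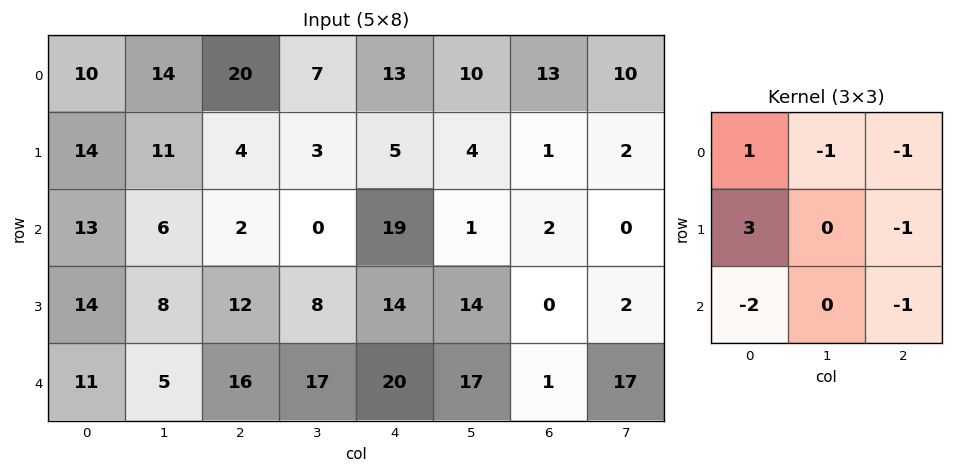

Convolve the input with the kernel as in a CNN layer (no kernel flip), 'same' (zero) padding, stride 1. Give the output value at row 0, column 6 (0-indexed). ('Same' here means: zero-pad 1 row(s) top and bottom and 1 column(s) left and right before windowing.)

10

The receptive field on the zero-padded input at this output position is [0 0 0 / 10 13 10 / 4 1 2]. Elementwise product with the kernel and sum: 0·1 + 0·-1 + 0·-1 + 10·3 + 10·-1 + 4·-2 + 2·-1.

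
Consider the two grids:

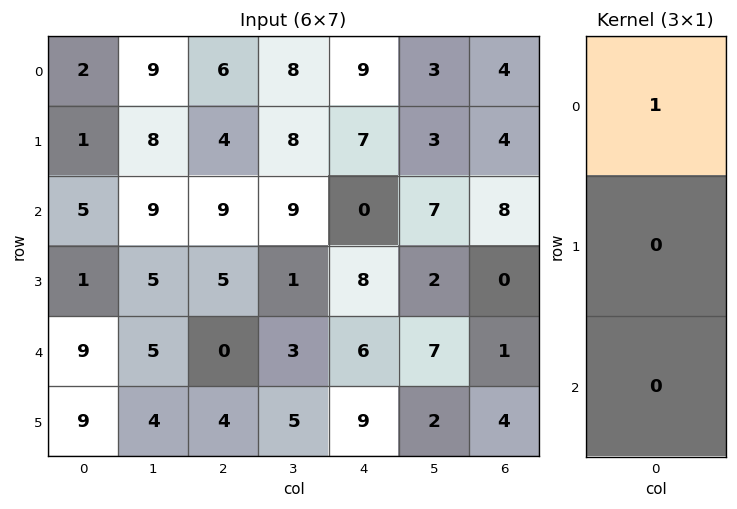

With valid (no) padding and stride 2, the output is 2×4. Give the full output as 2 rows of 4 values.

2 6 9 4
5 9 0 8

Output[0,0]: The receptive field on the input at this output position is [2 / 1 / 5]. Elementwise product with the kernel and sum: 2·1.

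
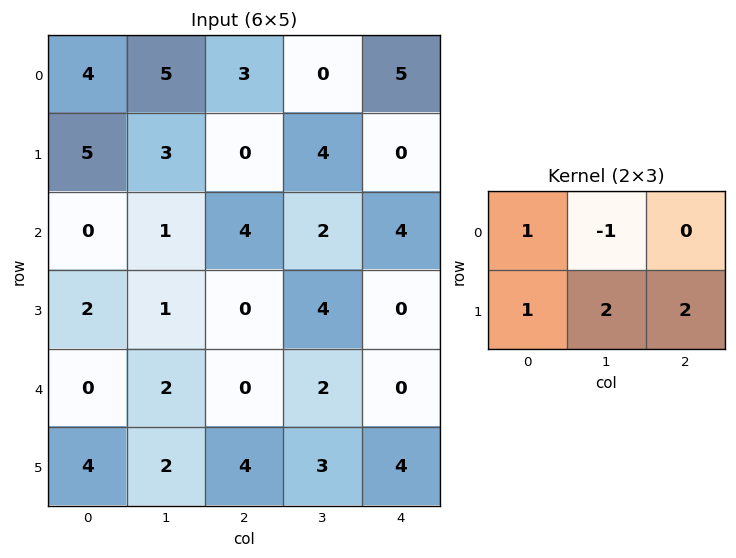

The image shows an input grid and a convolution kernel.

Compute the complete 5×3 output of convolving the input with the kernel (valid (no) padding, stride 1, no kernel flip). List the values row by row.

Output[0,0]: The receptive field on the input at this output position is [4 5 3 / 5 3 0]. Elementwise product with the kernel and sum: 4·1 + 5·-1 + 5·1 + 3·2 + 0·2.

10 13 11
12 16 12
3 6 10
5 7 0
14 18 16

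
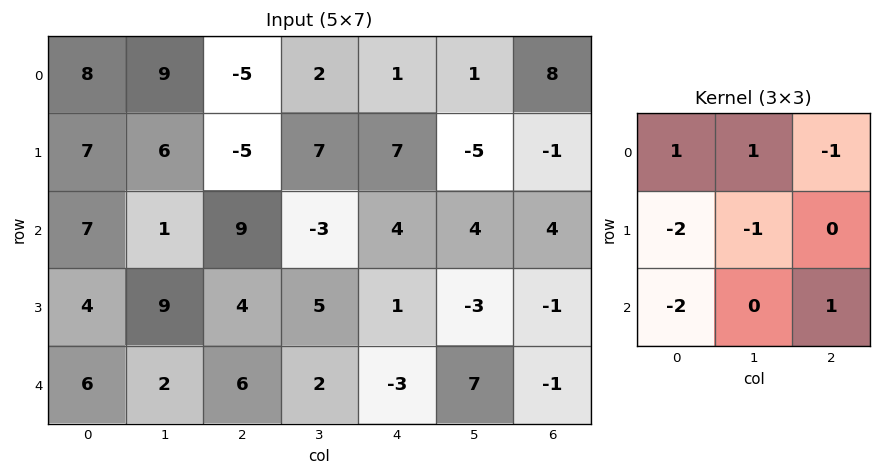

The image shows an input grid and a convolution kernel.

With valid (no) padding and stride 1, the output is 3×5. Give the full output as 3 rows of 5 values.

-3 -10 -15 -9 -19
-1 -30 -27 8 -12
-24 -11 -26 -11 10

Output[0,0]: The receptive field on the input at this output position is [8 9 -5 / 7 6 -5 / 7 1 9]. Elementwise product with the kernel and sum: 8·1 + 9·1 + -5·-1 + 7·-2 + 6·-1 + 7·-2 + 9·1.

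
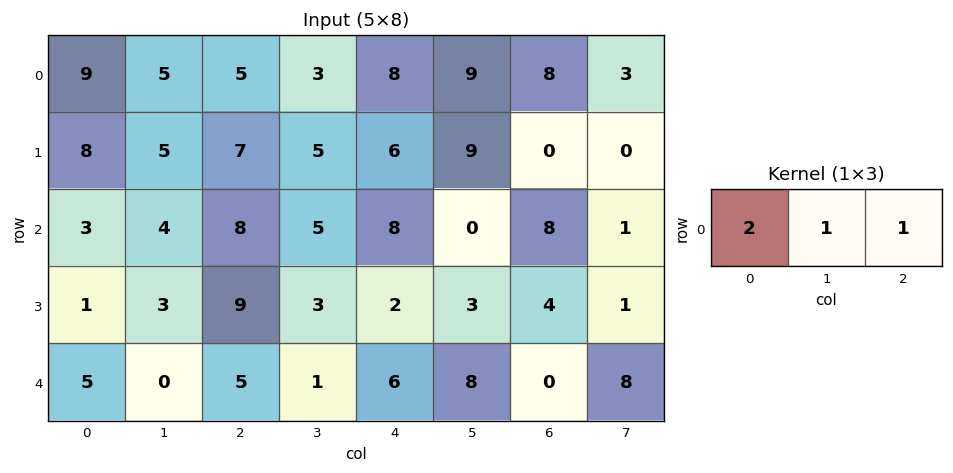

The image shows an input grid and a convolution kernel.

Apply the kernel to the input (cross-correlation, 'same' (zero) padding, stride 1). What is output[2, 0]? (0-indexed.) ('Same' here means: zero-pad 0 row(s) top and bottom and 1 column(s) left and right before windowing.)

The receptive field on the zero-padded input at this output position is [0 3 4]. Elementwise product with the kernel and sum: 0·2 + 3·1 + 4·1.

7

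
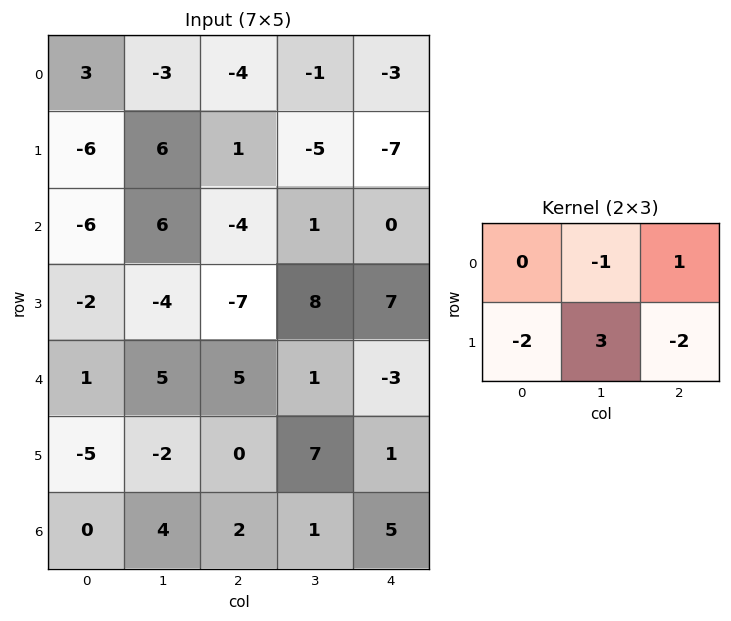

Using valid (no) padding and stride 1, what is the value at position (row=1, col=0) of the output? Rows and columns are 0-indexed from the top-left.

The receptive field on the input at this output position is [-6 6 1 / -6 6 -4]. Elementwise product with the kernel and sum: 6·-1 + 1·1 + -6·-2 + 6·3 + -4·-2.

33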